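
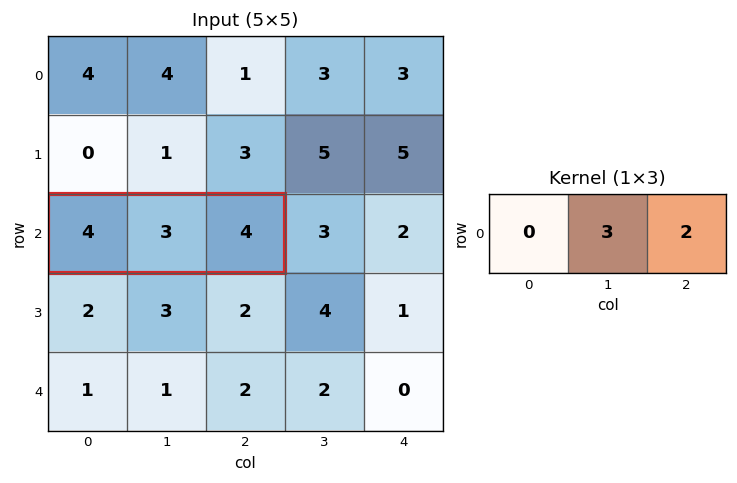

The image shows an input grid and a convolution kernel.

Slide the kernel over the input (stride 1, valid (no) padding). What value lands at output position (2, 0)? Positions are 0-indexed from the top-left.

17

The receptive field on the input at this output position is [4 3 4]. Elementwise product with the kernel and sum: 3·3 + 4·2.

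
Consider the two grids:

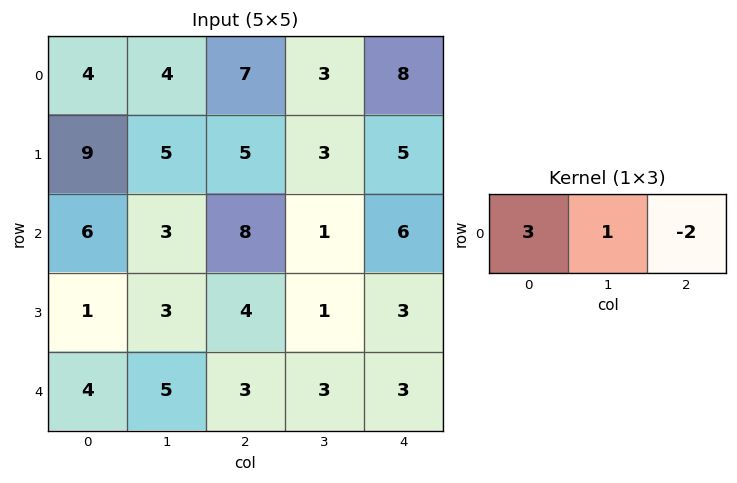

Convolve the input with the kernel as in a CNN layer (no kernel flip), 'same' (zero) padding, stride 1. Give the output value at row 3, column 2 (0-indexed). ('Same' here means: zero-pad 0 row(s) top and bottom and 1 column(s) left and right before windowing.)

The receptive field on the zero-padded input at this output position is [3 4 1]. Elementwise product with the kernel and sum: 3·3 + 4·1 + 1·-2.

11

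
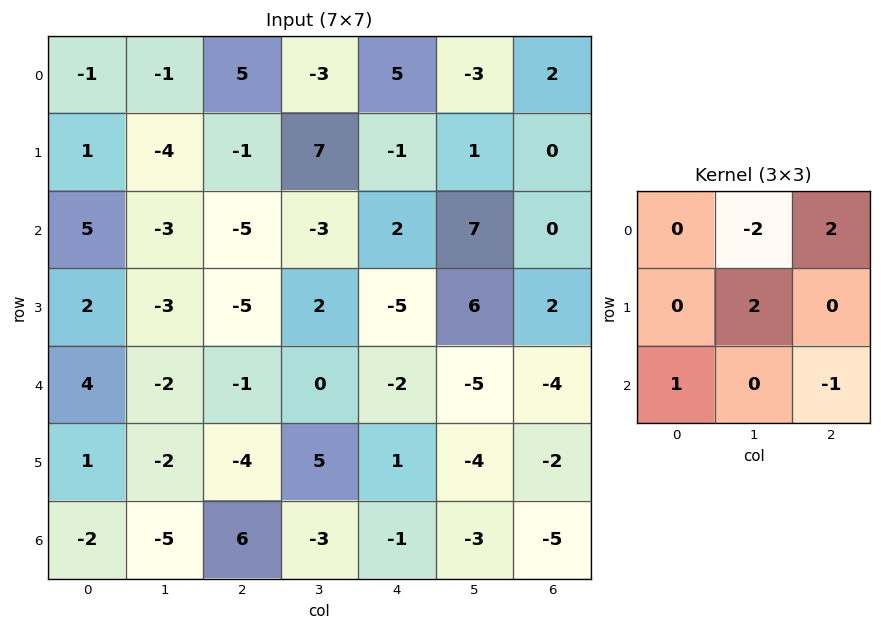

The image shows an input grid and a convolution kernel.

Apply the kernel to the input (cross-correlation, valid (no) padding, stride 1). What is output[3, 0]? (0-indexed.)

-3

The receptive field on the input at this output position is [2 -3 -5 / 4 -2 -1 / 1 -2 -4]. Elementwise product with the kernel and sum: -3·-2 + -5·2 + -2·2 + 1·1 + -4·-1.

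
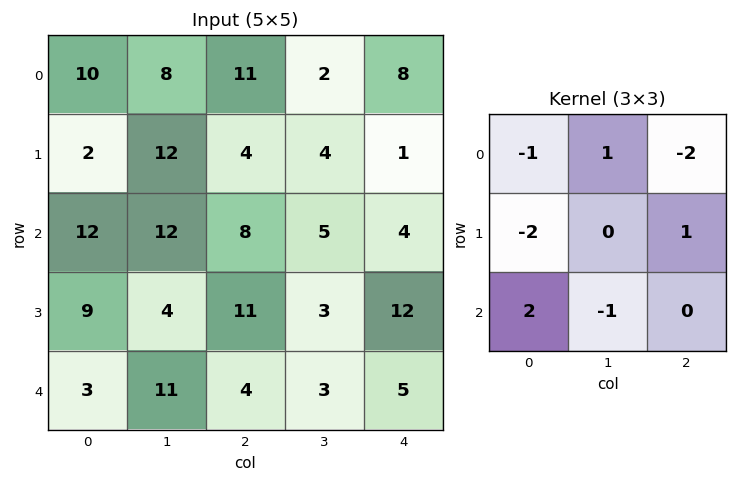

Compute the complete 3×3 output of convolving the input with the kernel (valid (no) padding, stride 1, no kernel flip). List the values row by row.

Output[0,0]: The receptive field on the input at this output position is [10 8 11 / 2 12 4 / 12 12 8]. Elementwise product with the kernel and sum: 10·-1 + 8·1 + 11·-2 + 2·-2 + 4·1 + 12·2 + 12·-1.

-12 -5 -21
0 -38 5
-28 -1 -16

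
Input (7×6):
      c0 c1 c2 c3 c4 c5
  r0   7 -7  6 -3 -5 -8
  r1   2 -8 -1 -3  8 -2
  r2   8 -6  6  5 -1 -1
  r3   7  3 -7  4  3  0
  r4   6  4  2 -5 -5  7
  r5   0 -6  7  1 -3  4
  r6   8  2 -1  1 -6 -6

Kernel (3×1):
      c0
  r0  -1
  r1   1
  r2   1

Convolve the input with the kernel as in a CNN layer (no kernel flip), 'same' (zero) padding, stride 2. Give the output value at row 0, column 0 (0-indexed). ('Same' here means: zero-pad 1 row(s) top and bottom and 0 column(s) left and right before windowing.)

9

The receptive field on the zero-padded input at this output position is [0 / 7 / 2]. Elementwise product with the kernel and sum: 0·-1 + 7·1 + 2·1.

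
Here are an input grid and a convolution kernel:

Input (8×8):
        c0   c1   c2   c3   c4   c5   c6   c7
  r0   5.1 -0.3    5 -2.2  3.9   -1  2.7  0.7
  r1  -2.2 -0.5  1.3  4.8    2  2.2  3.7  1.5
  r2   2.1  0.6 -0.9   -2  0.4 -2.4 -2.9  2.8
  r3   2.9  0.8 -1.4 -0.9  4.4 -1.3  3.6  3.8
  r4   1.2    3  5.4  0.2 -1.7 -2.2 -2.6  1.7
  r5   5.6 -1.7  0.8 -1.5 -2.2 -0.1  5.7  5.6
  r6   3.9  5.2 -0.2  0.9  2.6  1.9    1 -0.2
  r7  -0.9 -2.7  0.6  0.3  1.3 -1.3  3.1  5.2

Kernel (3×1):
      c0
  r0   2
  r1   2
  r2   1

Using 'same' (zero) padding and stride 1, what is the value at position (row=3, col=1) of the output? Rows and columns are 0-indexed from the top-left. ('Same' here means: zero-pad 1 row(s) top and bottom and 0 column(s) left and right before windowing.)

The receptive field on the zero-padded input at this output position is [0.6 / 0.8 / 3]. Elementwise product with the kernel and sum: 0.6·2 + 0.8·2 + 3·1.

5.8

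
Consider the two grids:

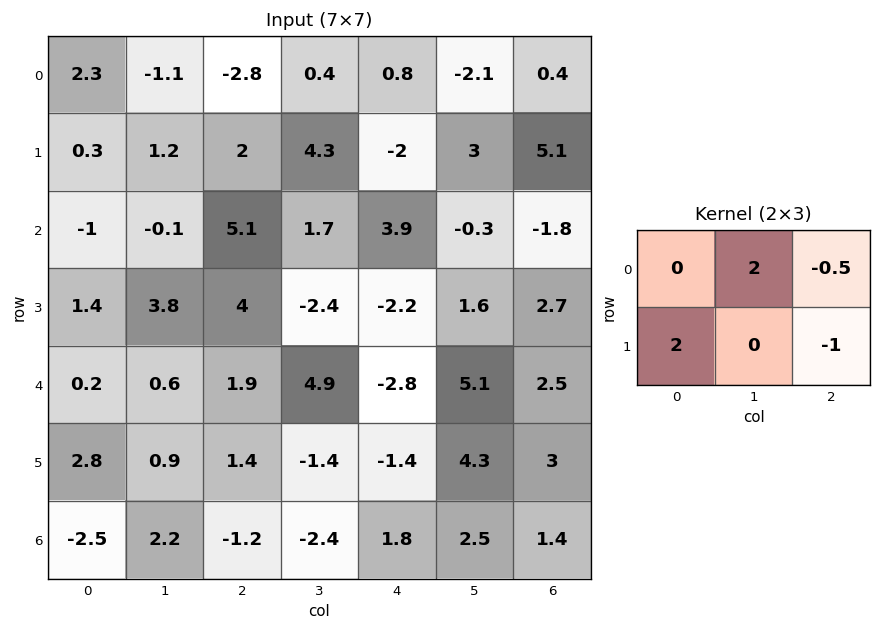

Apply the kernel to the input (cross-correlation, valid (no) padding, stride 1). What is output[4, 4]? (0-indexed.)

The receptive field on the input at this output position is [-2.8 5.1 2.5 / -1.4 4.3 3]. Elementwise product with the kernel and sum: 5.1·2 + 2.5·-0.5 + -1.4·2 + 3·-1.

3.15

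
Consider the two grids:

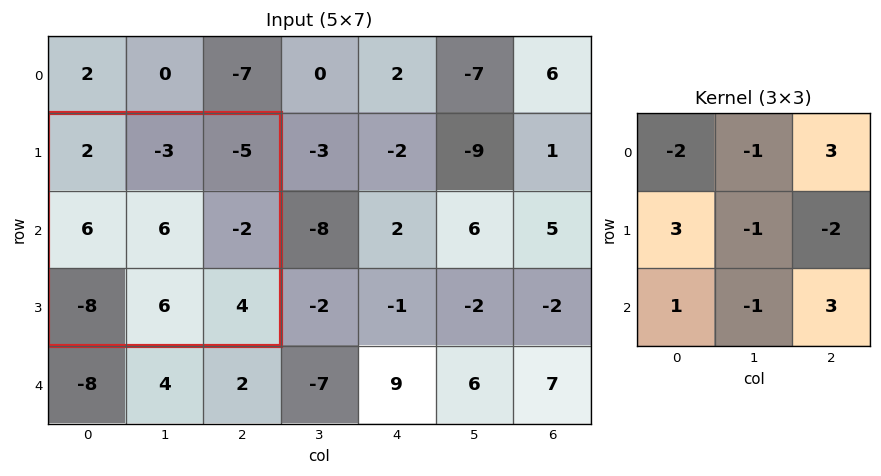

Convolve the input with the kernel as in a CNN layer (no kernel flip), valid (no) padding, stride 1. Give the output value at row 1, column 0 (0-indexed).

The receptive field on the input at this output position is [2 -3 -5 / 6 6 -2 / -8 6 4]. Elementwise product with the kernel and sum: 2·-2 + -3·-1 + -5·3 + 6·3 + 6·-1 + -2·-2 + -8·1 + 6·-1 + 4·3.

-2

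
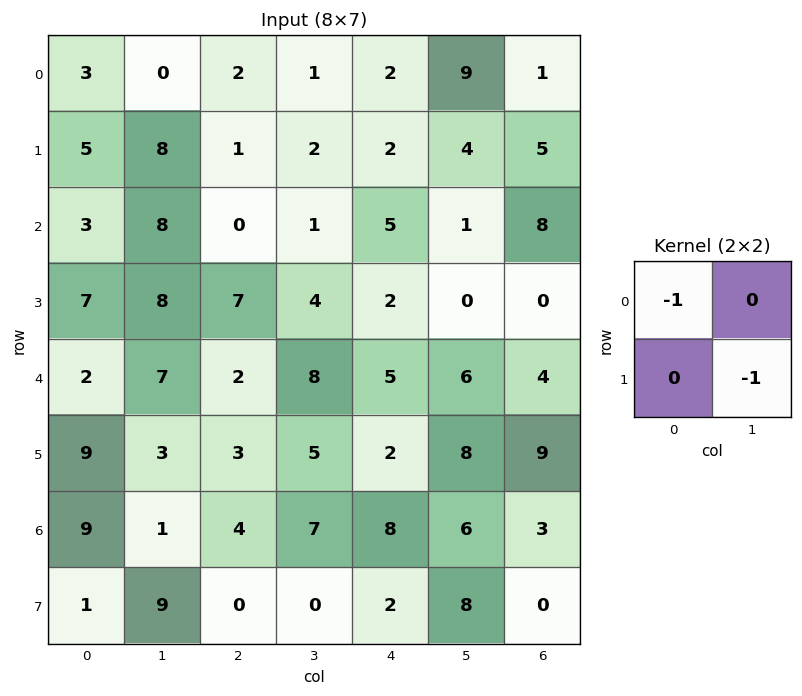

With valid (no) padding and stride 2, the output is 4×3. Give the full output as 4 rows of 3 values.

Output[0,0]: The receptive field on the input at this output position is [3 0 / 5 8]. Elementwise product with the kernel and sum: 3·-1 + 8·-1.
Output[0,1]: The receptive field on the input at this output position is [2 1 / 1 2]. Elementwise product with the kernel and sum: 2·-1 + 2·-1.

-11 -4 -6
-11 -4 -5
-5 -7 -13
-18 -4 -16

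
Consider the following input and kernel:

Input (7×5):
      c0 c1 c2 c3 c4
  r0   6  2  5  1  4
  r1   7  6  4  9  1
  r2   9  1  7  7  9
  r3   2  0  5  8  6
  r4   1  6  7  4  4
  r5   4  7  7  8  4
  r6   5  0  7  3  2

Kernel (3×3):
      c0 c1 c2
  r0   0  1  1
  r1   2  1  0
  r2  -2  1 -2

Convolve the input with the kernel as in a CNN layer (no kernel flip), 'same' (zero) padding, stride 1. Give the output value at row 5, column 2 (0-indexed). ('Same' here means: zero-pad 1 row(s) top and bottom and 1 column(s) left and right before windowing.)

33

The receptive field on the zero-padded input at this output position is [6 7 4 / 7 7 8 / 0 7 3]. Elementwise product with the kernel and sum: 7·1 + 4·1 + 7·2 + 7·1 + 0·-2 + 7·1 + 3·-2.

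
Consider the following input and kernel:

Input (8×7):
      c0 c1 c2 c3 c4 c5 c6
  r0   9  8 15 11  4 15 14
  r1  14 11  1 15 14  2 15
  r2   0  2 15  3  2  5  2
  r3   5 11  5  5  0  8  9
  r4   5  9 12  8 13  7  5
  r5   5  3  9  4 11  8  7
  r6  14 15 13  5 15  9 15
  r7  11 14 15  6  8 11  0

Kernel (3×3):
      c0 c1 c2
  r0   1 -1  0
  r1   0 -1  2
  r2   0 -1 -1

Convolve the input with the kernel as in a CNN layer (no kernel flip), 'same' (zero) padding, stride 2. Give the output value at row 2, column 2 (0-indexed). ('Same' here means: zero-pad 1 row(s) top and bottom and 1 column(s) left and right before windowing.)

-13

The receptive field on the zero-padded input at this output position is [5 0 8 / 8 13 7 / 4 11 8]. Elementwise product with the kernel and sum: 5·1 + 0·-1 + 13·-1 + 7·2 + 11·-1 + 8·-1.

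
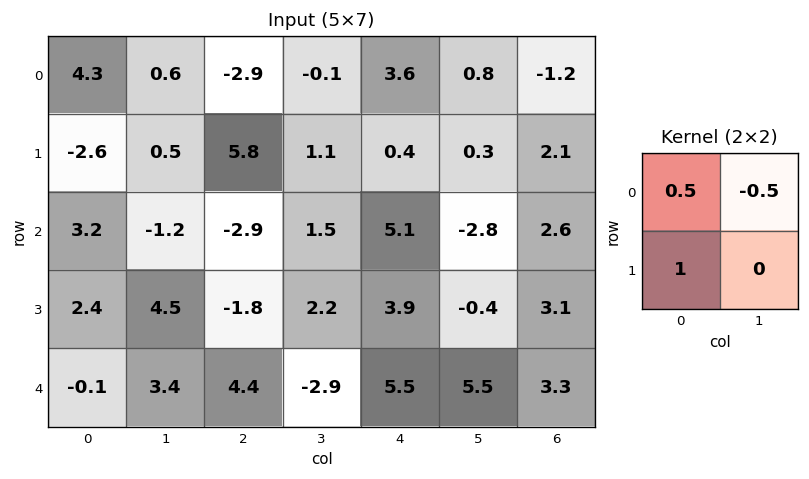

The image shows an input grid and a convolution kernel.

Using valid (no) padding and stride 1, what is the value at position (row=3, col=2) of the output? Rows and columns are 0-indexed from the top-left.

2.4

The receptive field on the input at this output position is [-1.8 2.2 / 4.4 -2.9]. Elementwise product with the kernel and sum: -1.8·0.5 + 2.2·-0.5 + 4.4·1.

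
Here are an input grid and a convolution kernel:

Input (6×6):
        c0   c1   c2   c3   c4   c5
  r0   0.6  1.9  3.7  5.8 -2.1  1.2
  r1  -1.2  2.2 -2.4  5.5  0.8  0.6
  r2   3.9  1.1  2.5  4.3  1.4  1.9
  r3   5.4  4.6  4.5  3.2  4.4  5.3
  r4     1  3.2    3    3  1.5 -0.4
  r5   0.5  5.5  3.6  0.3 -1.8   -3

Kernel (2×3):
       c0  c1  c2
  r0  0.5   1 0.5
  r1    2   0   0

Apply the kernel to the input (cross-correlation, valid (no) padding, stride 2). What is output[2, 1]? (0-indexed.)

The receptive field on the input at this output position is [3 3 1.5 / 3.6 0.3 -1.8]. Elementwise product with the kernel and sum: 3·0.5 + 3·1 + 1.5·0.5 + 3.6·2.

12.45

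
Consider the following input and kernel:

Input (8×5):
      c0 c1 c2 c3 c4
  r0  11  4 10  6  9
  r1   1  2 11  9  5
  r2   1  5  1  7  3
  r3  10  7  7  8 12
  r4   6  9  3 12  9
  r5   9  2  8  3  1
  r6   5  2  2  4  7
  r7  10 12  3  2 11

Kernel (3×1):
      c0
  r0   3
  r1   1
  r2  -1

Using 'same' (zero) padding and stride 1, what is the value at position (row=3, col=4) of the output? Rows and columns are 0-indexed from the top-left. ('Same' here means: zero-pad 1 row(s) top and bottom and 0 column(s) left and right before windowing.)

The receptive field on the zero-padded input at this output position is [3 / 12 / 9]. Elementwise product with the kernel and sum: 3·3 + 12·1 + 9·-1.

12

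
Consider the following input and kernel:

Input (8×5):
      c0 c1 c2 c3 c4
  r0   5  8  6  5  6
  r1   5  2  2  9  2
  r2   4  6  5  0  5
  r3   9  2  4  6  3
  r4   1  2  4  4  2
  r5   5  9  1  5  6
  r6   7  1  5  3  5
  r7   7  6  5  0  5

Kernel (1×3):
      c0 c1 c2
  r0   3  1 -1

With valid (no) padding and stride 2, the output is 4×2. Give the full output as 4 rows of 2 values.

Output[0,0]: The receptive field on the input at this output position is [5 8 6]. Elementwise product with the kernel and sum: 5·3 + 8·1 + 6·-1.
Output[0,1]: The receptive field on the input at this output position is [6 5 6]. Elementwise product with the kernel and sum: 6·3 + 5·1 + 6·-1.

17 17
13 10
1 14
17 13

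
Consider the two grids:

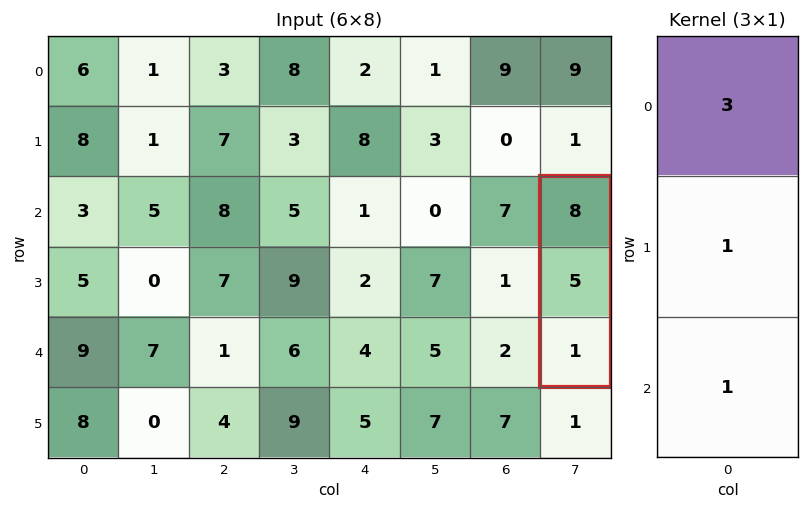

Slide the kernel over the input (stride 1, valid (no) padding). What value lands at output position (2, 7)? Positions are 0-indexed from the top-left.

30

The receptive field on the input at this output position is [8 / 5 / 1]. Elementwise product with the kernel and sum: 8·3 + 5·1 + 1·1.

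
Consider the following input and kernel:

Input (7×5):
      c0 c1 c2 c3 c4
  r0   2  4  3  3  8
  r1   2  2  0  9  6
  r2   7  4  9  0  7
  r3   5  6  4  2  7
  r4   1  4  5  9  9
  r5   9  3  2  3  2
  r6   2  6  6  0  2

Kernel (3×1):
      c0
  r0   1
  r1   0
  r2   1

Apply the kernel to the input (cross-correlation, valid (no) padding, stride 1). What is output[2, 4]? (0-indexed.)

16

The receptive field on the input at this output position is [7 / 7 / 9]. Elementwise product with the kernel and sum: 7·1 + 9·1.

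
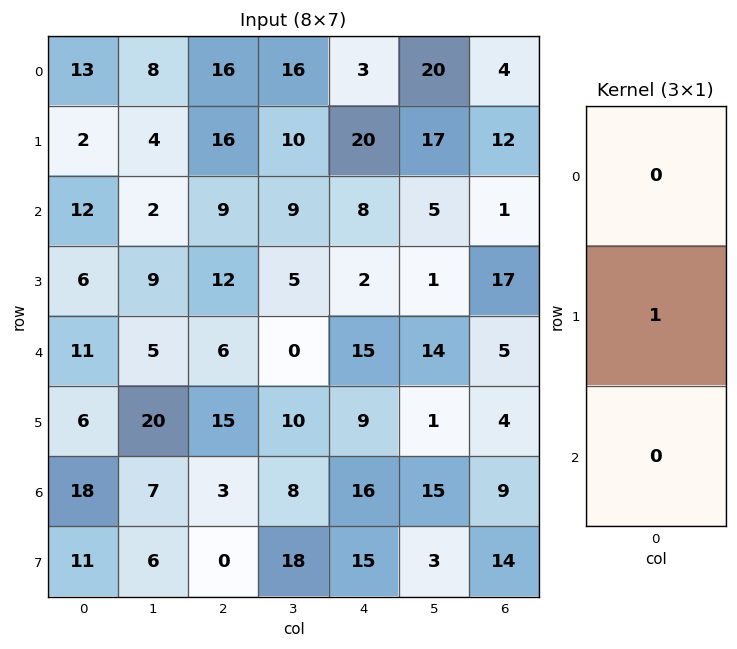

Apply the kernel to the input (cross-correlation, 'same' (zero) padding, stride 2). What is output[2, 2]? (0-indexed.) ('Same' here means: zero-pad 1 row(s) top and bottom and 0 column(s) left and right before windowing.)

15

The receptive field on the zero-padded input at this output position is [2 / 15 / 9]. Elementwise product with the kernel and sum: 15·1.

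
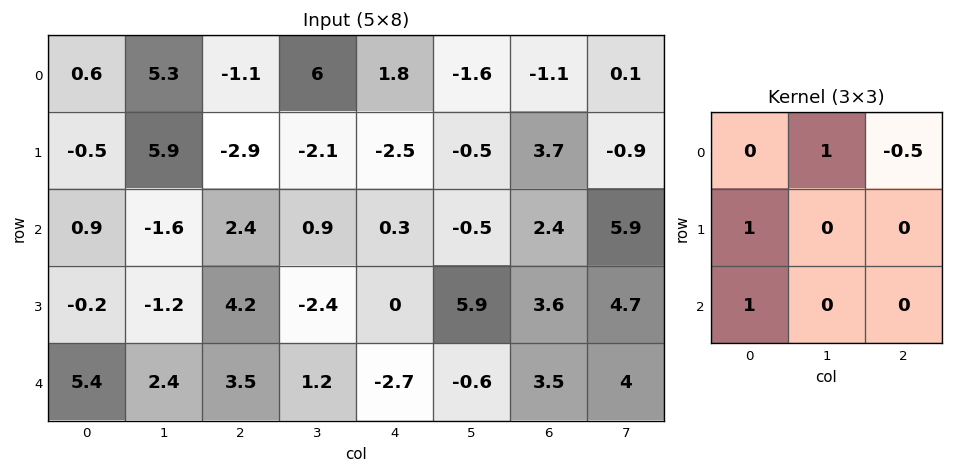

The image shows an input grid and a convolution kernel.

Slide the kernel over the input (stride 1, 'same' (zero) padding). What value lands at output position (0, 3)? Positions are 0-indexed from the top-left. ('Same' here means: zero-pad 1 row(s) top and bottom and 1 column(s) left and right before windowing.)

-4

The receptive field on the zero-padded input at this output position is [0 0 0 / -1.1 6 1.8 / -2.9 -2.1 -2.5]. Elementwise product with the kernel and sum: 0·1 + 0·-0.5 + -1.1·1 + -2.9·1.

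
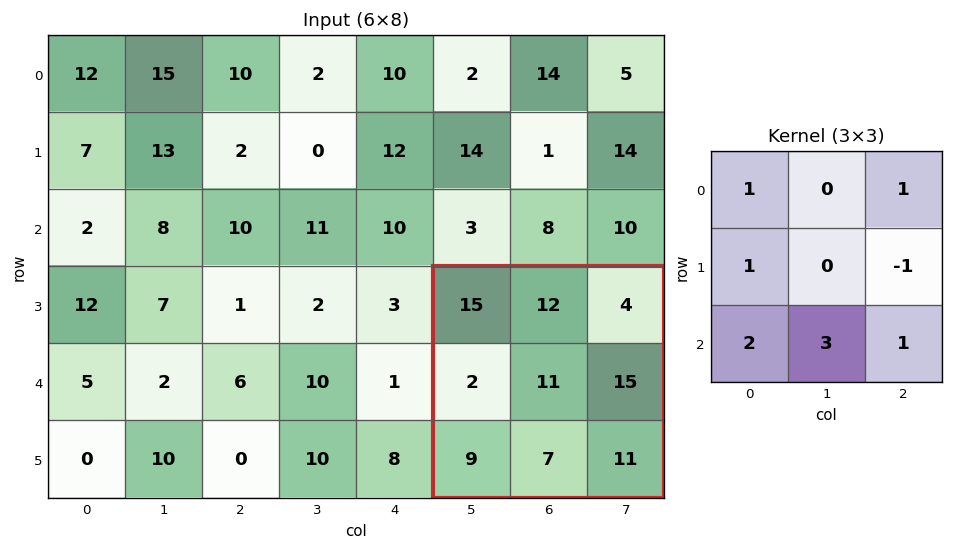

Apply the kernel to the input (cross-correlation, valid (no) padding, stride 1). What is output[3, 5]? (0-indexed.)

The receptive field on the input at this output position is [15 12 4 / 2 11 15 / 9 7 11]. Elementwise product with the kernel and sum: 15·1 + 4·1 + 2·1 + 15·-1 + 9·2 + 7·3 + 11·1.

56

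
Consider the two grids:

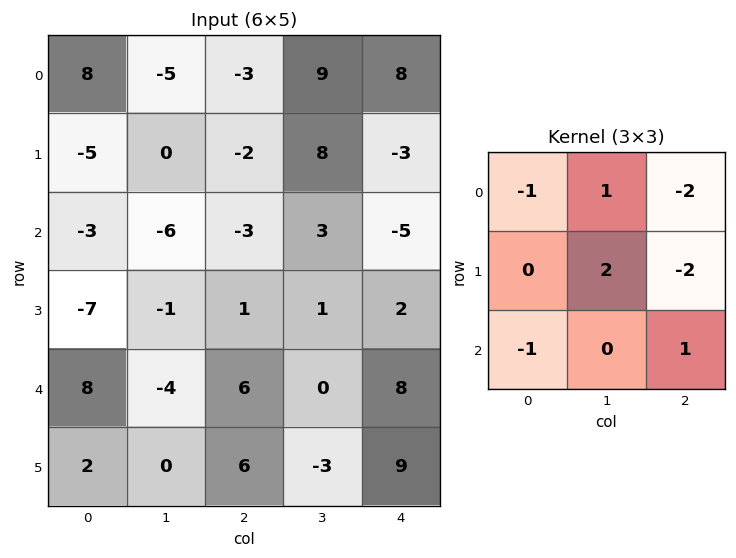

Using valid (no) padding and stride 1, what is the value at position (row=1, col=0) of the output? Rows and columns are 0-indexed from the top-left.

The receptive field on the input at this output position is [-5 0 -2 / -3 -6 -3 / -7 -1 1]. Elementwise product with the kernel and sum: -5·-1 + 0·1 + -2·-2 + -6·2 + -3·-2 + -7·-1 + 1·1.

11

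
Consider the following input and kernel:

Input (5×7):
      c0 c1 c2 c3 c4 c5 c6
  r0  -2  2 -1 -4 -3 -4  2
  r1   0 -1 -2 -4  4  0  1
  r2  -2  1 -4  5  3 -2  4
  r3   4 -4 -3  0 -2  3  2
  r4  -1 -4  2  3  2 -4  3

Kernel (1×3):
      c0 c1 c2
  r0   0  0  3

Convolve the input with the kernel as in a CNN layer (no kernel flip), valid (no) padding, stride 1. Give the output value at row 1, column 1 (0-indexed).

-12

The receptive field on the input at this output position is [-1 -2 -4]. Elementwise product with the kernel and sum: -4·3.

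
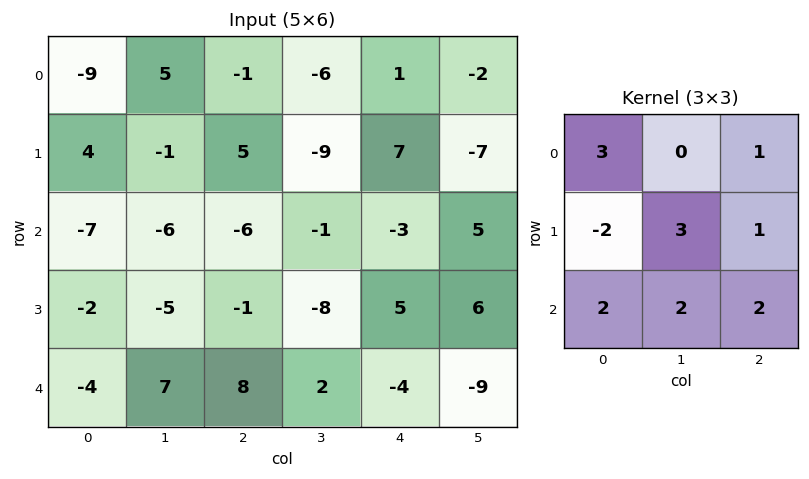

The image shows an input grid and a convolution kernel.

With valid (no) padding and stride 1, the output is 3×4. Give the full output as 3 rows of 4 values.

-72 -9 -52 14
-9 -47 20 -30
-17 14 -26 17

Output[0,0]: The receptive field on the input at this output position is [-9 5 -1 / 4 -1 5 / -7 -6 -6]. Elementwise product with the kernel and sum: -9·3 + -1·1 + 4·-2 + -1·3 + 5·1 + -7·2 + -6·2 + -6·2.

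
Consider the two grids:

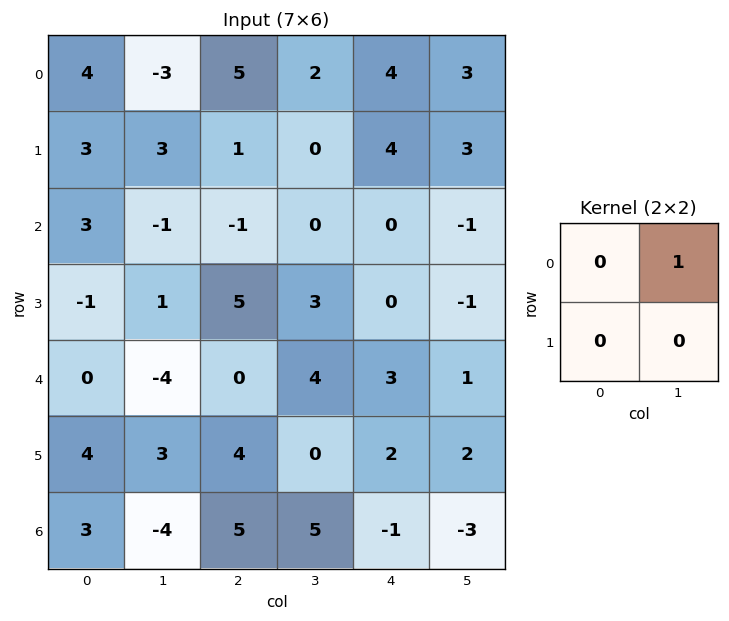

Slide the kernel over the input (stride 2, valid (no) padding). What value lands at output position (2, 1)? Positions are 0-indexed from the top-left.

The receptive field on the input at this output position is [0 4 / 4 0]. Elementwise product with the kernel and sum: 4·1.

4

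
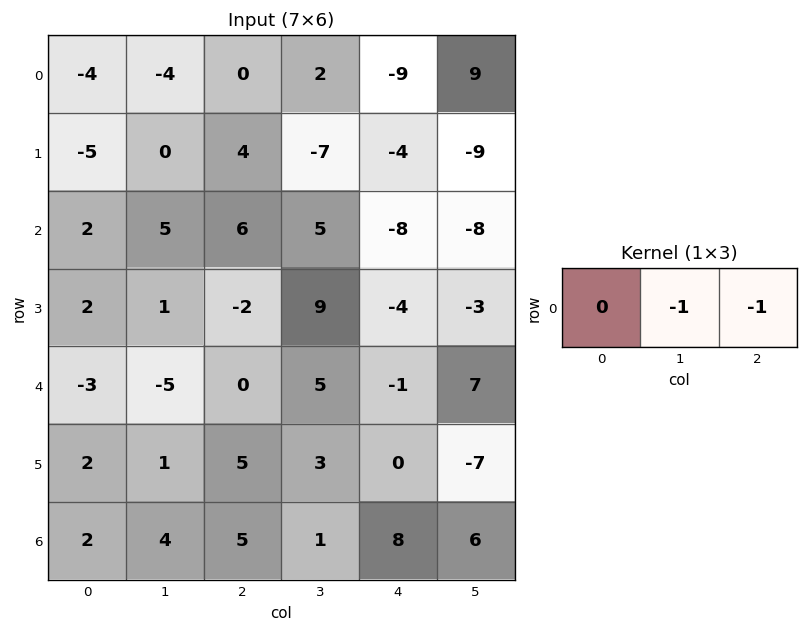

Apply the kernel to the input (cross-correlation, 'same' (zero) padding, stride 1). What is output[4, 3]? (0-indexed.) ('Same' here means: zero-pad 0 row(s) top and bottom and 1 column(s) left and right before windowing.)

-4

The receptive field on the zero-padded input at this output position is [0 5 -1]. Elementwise product with the kernel and sum: 5·-1 + -1·-1.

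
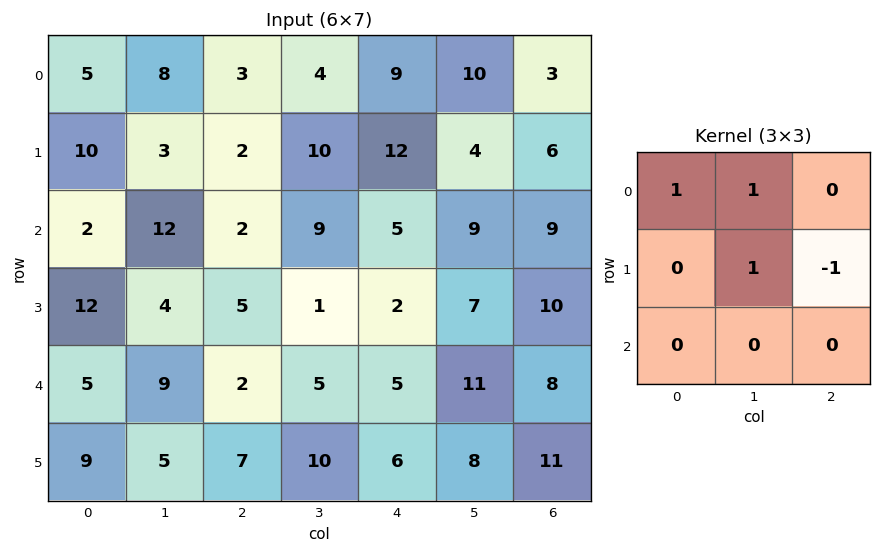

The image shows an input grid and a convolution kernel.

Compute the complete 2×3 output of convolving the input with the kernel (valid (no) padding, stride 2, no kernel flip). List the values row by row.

Output[0,0]: The receptive field on the input at this output position is [5 8 3 / 10 3 2 / 2 12 2]. Elementwise product with the kernel and sum: 5·1 + 8·1 + 3·1 + 2·-1.

14 5 17
13 10 11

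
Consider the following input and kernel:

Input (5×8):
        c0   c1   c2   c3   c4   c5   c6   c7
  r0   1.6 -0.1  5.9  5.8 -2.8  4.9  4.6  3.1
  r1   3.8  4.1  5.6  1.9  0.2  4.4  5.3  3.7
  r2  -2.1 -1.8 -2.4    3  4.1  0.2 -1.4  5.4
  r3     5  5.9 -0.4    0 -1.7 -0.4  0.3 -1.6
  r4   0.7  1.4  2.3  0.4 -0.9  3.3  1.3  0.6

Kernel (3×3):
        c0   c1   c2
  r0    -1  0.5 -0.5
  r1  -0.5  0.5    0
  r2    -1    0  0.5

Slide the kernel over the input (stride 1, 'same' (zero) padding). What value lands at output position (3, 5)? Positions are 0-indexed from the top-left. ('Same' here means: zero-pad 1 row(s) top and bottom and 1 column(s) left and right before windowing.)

The receptive field on the zero-padded input at this output position is [4.1 0.2 -1.4 / -1.7 -0.4 0.3 / -0.9 3.3 1.3]. Elementwise product with the kernel and sum: 4.1·-1 + 0.2·0.5 + -1.4·-0.5 + -1.7·-0.5 + -0.4·0.5 + -0.9·-1 + 1.3·0.5.

-1.1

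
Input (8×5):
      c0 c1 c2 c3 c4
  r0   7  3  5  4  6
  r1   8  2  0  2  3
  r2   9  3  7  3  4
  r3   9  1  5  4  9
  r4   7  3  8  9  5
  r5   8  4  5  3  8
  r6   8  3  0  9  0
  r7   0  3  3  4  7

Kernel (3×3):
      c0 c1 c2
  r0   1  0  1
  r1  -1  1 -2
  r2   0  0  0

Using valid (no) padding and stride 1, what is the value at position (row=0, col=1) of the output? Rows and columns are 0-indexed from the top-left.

The receptive field on the input at this output position is [3 5 4 / 2 0 2 / 3 7 3]. Elementwise product with the kernel and sum: 3·1 + 4·1 + 2·-1 + 0·1 + 2·-2.

1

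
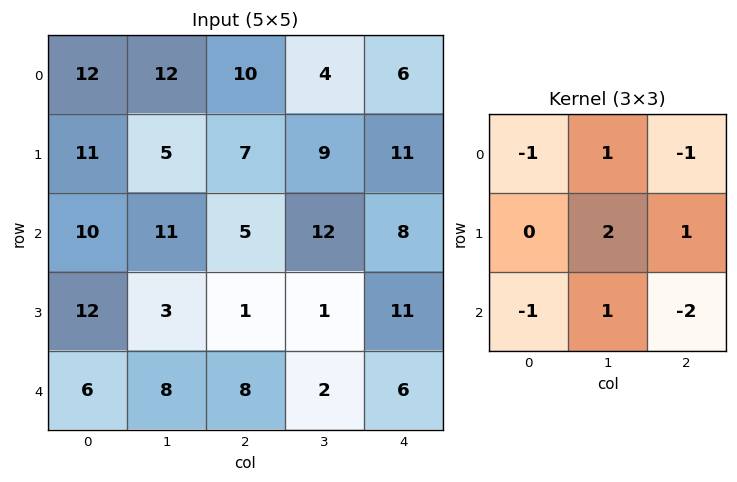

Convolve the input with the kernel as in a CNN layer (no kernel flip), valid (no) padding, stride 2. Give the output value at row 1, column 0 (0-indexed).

-11

The receptive field on the input at this output position is [10 11 5 / 12 3 1 / 6 8 8]. Elementwise product with the kernel and sum: 10·-1 + 11·1 + 5·-1 + 3·2 + 1·1 + 6·-1 + 8·1 + 8·-2.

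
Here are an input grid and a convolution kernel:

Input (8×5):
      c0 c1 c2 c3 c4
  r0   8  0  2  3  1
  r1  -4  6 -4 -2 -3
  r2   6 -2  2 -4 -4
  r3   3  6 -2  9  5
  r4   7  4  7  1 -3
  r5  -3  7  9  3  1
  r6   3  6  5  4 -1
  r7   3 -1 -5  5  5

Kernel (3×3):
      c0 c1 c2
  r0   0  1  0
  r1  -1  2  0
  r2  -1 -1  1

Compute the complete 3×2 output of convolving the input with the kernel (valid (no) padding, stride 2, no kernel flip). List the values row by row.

Output[0,0]: The receptive field on the input at this output position is [8 0 2 / -4 6 -4 / 6 -2 2]. Elementwise product with the kernel and sum: 0·1 + -4·-1 + 6·2 + 6·-1 + -2·-1 + 2·1.

14 1
3 5
17 -12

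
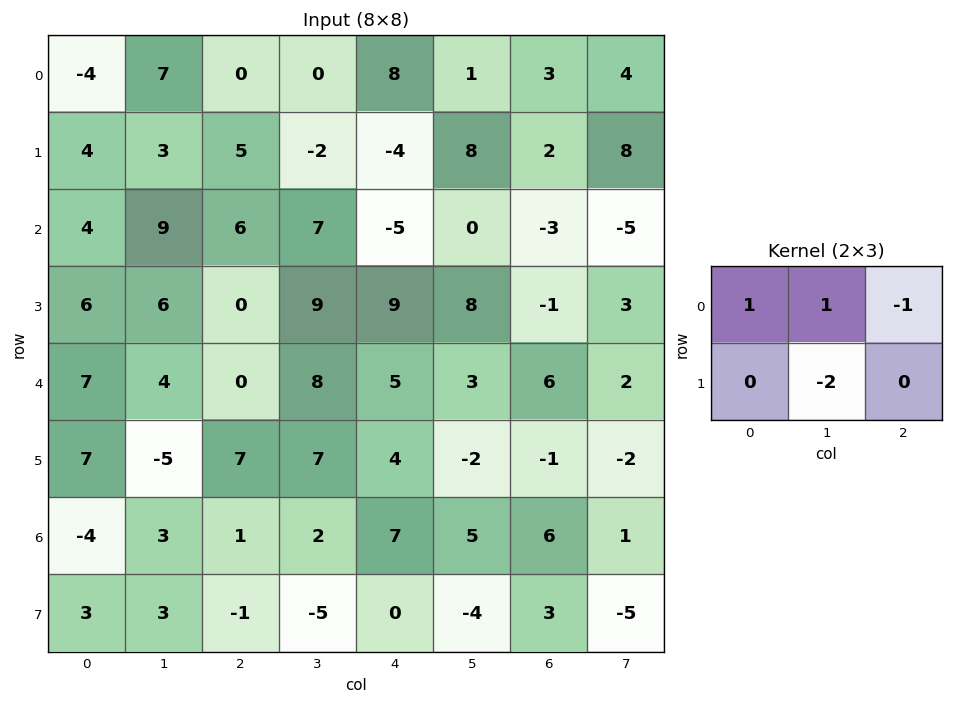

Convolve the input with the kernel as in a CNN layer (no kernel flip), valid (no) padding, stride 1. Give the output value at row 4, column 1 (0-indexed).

-18

The receptive field on the input at this output position is [4 0 8 / -5 7 7]. Elementwise product with the kernel and sum: 4·1 + 0·1 + 8·-1 + 7·-2.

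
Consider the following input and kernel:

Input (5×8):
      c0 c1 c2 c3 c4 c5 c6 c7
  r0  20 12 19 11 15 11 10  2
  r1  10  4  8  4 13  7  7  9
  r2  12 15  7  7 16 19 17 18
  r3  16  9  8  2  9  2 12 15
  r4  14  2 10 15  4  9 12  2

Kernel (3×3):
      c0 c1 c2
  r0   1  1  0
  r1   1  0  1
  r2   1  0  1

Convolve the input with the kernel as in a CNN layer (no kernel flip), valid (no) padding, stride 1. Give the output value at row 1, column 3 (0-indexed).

47

The receptive field on the input at this output position is [4 13 7 / 7 16 19 / 2 9 2]. Elementwise product with the kernel and sum: 4·1 + 13·1 + 7·1 + 19·1 + 2·1 + 2·1.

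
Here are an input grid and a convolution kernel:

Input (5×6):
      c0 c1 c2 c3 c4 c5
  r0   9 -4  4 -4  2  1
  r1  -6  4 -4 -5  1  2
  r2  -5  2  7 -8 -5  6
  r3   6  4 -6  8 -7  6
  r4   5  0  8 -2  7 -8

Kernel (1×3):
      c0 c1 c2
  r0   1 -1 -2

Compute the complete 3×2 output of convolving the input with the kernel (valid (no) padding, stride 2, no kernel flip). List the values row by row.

Output[0,0]: The receptive field on the input at this output position is [9 -4 4]. Elementwise product with the kernel and sum: 9·1 + -4·-1 + 4·-2.

5 4
-21 25
-11 -4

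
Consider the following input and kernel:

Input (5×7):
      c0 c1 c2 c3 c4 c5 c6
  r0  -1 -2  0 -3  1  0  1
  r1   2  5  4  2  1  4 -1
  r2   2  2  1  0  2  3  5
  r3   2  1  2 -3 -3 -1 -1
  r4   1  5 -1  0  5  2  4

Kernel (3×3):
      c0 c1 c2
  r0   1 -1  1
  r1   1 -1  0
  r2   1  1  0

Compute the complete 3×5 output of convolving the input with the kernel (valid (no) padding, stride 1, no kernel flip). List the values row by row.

2 -1 7 -1 4
4 7 3 -3 -9
8 4 7 6 9

Output[0,0]: The receptive field on the input at this output position is [-1 -2 0 / 2 5 4 / 2 2 1]. Elementwise product with the kernel and sum: -1·1 + -2·-1 + 0·1 + 2·1 + 5·-1 + 2·1 + 2·1.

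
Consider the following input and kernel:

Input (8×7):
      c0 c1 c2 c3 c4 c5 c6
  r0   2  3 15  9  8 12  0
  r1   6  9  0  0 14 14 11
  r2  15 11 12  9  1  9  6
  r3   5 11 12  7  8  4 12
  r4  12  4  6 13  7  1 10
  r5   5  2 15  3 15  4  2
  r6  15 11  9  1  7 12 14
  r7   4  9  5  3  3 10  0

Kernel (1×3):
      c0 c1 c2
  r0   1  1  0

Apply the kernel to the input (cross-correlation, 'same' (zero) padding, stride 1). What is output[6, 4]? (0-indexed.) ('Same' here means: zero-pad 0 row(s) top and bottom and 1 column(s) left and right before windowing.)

The receptive field on the zero-padded input at this output position is [1 7 12]. Elementwise product with the kernel and sum: 1·1 + 7·1.

8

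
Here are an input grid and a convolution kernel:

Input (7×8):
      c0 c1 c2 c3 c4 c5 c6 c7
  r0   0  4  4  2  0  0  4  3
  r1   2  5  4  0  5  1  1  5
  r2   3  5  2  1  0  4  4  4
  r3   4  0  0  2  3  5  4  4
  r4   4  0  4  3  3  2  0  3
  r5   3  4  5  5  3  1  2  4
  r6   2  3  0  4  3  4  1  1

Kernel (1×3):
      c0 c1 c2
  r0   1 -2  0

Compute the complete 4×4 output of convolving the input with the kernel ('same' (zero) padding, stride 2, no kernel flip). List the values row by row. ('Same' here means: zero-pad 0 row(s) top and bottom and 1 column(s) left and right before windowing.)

0 -4 2 -8
-6 1 1 -4
-8 -8 -3 2
-4 3 -2 2

Output[0,0]: The receptive field on the zero-padded input at this output position is [0 0 4]. Elementwise product with the kernel and sum: 0·1 + 0·-2.
Output[0,1]: The receptive field on the zero-padded input at this output position is [4 4 2]. Elementwise product with the kernel and sum: 4·1 + 4·-2.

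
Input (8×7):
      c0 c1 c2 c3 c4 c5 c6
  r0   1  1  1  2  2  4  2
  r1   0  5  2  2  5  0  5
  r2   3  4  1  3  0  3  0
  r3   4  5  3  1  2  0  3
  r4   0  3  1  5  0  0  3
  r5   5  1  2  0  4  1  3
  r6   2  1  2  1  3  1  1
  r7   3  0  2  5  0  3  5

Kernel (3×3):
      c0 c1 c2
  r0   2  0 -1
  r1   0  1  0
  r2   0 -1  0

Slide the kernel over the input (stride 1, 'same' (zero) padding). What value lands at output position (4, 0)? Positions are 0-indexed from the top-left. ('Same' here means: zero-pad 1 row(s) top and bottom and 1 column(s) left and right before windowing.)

The receptive field on the zero-padded input at this output position is [0 4 5 / 0 0 3 / 0 5 1]. Elementwise product with the kernel and sum: 0·2 + 5·-1 + 0·1 + 5·-1.

-10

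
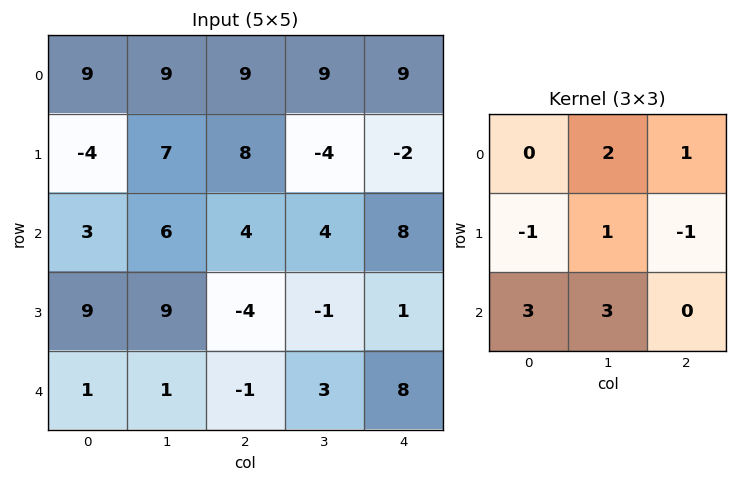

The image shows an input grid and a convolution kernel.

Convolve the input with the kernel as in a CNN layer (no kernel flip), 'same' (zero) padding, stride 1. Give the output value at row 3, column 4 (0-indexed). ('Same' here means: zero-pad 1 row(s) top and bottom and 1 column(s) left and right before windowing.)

51

The receptive field on the zero-padded input at this output position is [4 8 0 / -1 1 0 / 3 8 0]. Elementwise product with the kernel and sum: 8·2 + 0·1 + -1·-1 + 1·1 + 0·-1 + 3·3 + 8·3.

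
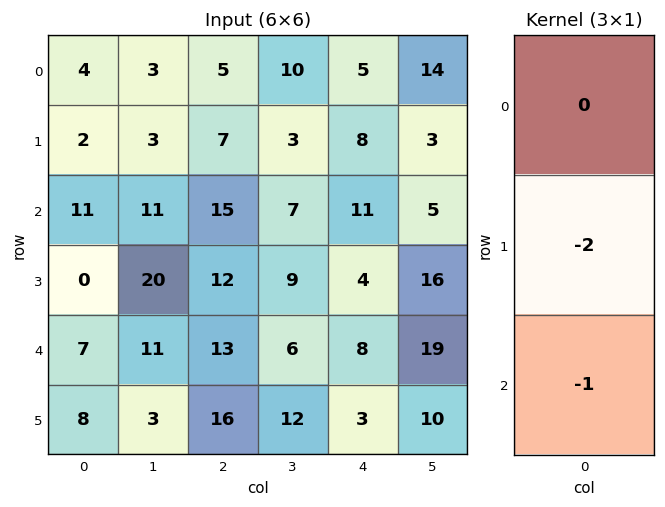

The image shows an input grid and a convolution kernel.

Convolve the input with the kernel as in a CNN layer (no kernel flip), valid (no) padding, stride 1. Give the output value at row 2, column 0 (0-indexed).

-7

The receptive field on the input at this output position is [11 / 0 / 7]. Elementwise product with the kernel and sum: 0·-2 + 7·-1.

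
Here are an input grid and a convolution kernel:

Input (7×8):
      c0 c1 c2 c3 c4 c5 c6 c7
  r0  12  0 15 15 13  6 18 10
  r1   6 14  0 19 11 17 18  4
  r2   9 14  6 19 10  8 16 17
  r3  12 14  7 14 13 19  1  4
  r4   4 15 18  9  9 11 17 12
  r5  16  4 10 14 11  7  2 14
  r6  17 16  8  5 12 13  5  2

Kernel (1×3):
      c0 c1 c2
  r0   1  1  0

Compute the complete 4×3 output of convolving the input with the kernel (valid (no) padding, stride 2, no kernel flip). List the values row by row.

Output[0,0]: The receptive field on the input at this output position is [12 0 15]. Elementwise product with the kernel and sum: 12·1 + 0·1.

12 30 19
23 25 18
19 27 20
33 13 25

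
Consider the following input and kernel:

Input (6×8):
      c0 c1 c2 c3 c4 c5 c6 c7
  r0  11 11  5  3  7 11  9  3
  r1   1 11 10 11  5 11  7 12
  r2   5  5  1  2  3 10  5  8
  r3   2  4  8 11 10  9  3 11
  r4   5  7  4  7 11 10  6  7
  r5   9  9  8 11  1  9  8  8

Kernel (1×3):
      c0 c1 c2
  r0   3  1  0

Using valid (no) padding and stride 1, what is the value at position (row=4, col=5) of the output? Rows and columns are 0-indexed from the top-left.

36

The receptive field on the input at this output position is [10 6 7]. Elementwise product with the kernel and sum: 10·3 + 6·1.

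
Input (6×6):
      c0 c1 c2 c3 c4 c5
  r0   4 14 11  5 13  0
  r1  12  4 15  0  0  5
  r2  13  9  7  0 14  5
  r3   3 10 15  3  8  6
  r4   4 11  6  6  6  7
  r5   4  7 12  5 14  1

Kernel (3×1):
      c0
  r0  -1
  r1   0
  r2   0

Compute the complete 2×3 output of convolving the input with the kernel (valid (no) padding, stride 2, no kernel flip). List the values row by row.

Output[0,0]: The receptive field on the input at this output position is [4 / 12 / 13]. Elementwise product with the kernel and sum: 4·-1.

-4 -11 -13
-13 -7 -14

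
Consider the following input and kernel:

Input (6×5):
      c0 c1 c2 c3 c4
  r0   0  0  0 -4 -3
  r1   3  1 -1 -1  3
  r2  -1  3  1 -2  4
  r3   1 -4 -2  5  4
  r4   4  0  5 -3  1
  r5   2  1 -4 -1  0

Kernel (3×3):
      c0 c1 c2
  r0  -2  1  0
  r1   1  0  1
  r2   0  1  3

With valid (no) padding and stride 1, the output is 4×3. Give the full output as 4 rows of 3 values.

Output[0,0]: The receptive field on the input at this output position is [0 0 0 / 3 1 -1 / -1 3 1]. Elementwise product with the kernel and sum: 0·-2 + 0·1 + 3·1 + -1·1 + 3·1 + 1·3.
Output[0,1]: The receptive field on the input at this output position is [0 0 -4 / 1 -1 -1 / 3 1 -2]. Elementwise product with the kernel and sum: 0·-2 + 0·1 + 1·1 + -1·1 + 1·1 + -2·3.

8 -5 8
-15 11 23
19 -8 -2
-8 -4 14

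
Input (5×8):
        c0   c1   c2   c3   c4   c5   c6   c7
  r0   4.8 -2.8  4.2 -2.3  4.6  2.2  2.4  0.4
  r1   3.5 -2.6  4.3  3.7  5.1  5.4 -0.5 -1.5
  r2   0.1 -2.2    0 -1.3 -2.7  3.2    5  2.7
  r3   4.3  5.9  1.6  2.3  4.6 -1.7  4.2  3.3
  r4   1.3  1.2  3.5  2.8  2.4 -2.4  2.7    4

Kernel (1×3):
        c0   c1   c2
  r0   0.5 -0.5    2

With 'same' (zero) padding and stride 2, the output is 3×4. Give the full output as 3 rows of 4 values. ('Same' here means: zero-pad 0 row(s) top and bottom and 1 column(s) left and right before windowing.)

Output[0,0]: The receptive field on the zero-padded input at this output position is [0 4.8 -2.8]. Elementwise product with the kernel and sum: 0·0.5 + 4.8·-0.5 + -2.8·2.

-8 -8.1 0.95 0.7
-4.45 -3.7 7.1 4.5
1.75 4.45 -4.6 5.45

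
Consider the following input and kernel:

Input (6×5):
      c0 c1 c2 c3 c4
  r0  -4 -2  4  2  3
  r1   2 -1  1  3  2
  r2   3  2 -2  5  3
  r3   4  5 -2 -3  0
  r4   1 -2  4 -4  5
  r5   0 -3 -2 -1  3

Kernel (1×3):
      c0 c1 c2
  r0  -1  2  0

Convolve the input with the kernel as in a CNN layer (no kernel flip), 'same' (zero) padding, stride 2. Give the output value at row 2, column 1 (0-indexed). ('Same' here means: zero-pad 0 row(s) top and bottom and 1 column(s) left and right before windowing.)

10

The receptive field on the zero-padded input at this output position is [-2 4 -4]. Elementwise product with the kernel and sum: -2·-1 + 4·2.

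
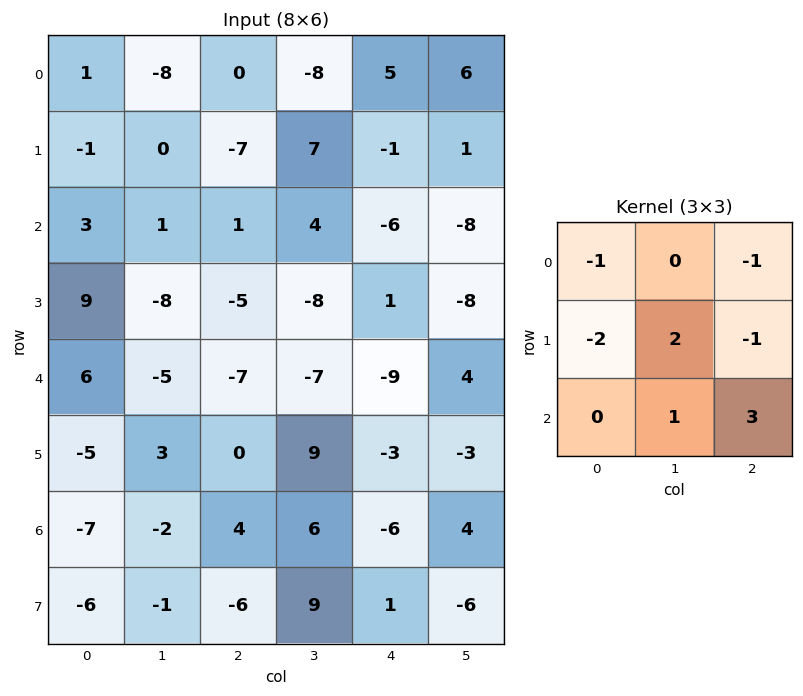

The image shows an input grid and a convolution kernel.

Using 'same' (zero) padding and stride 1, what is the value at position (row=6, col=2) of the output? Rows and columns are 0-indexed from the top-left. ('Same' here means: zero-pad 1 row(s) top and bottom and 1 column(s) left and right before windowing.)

15

The receptive field on the zero-padded input at this output position is [3 0 9 / -2 4 6 / -1 -6 9]. Elementwise product with the kernel and sum: 3·-1 + 9·-1 + -2·-2 + 4·2 + 6·-1 + -6·1 + 9·3.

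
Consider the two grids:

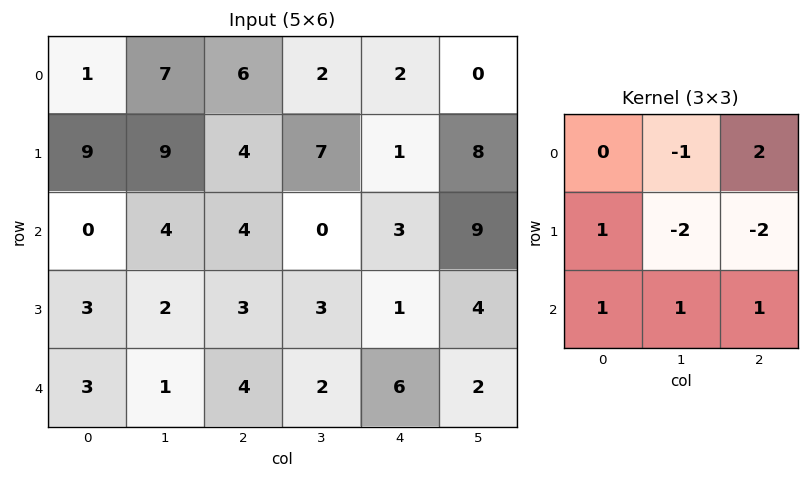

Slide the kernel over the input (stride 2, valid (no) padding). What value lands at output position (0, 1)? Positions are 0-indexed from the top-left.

The receptive field on the input at this output position is [6 2 2 / 4 7 1 / 4 0 3]. Elementwise product with the kernel and sum: 2·-1 + 2·2 + 4·1 + 7·-2 + 1·-2 + 4·1 + 0·1 + 3·1.

-3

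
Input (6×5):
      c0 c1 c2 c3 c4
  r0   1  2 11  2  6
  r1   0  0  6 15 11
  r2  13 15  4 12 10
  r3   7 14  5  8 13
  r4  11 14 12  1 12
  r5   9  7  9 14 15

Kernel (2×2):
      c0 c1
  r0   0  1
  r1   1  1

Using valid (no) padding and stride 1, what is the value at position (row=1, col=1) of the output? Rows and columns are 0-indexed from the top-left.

The receptive field on the input at this output position is [0 6 / 15 4]. Elementwise product with the kernel and sum: 6·1 + 15·1 + 4·1.

25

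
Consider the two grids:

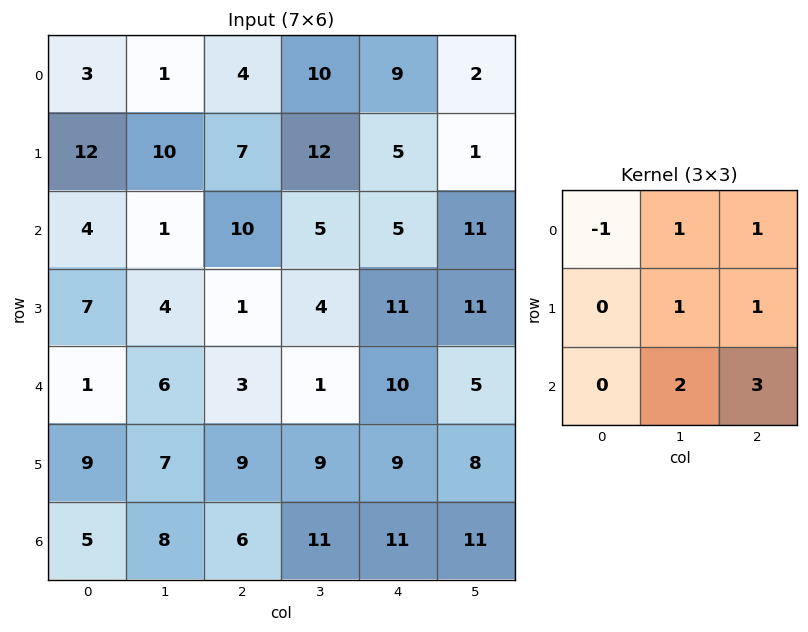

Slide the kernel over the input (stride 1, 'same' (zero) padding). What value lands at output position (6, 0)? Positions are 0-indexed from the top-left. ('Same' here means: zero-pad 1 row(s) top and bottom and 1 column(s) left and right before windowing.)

29

The receptive field on the zero-padded input at this output position is [0 9 7 / 0 5 8 / 0 0 0]. Elementwise product with the kernel and sum: 0·-1 + 9·1 + 7·1 + 5·1 + 8·1 + 0·2 + 0·3.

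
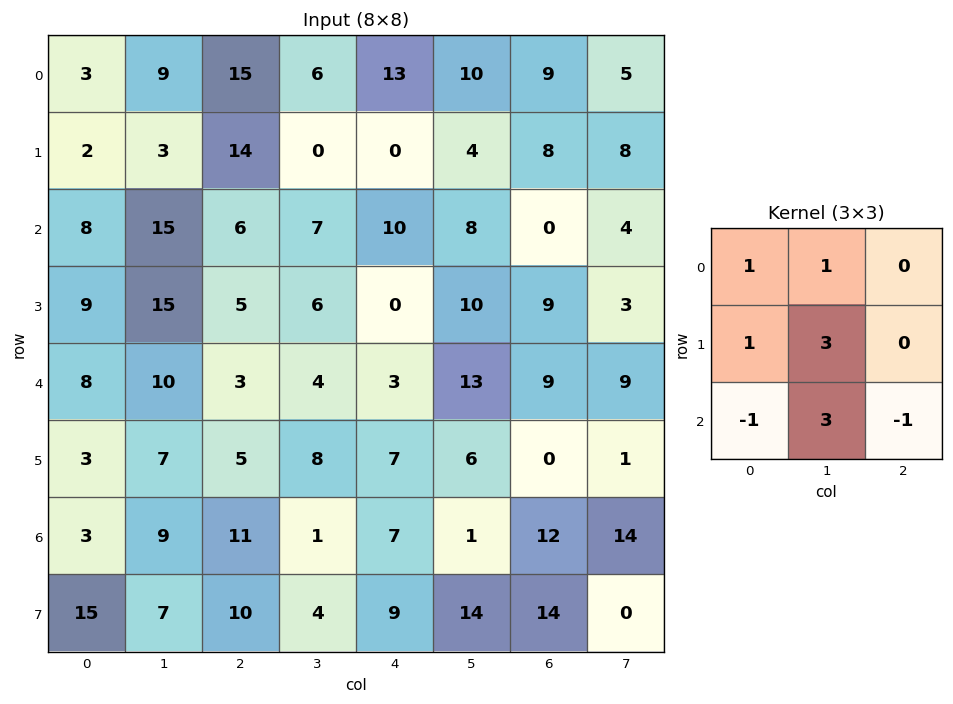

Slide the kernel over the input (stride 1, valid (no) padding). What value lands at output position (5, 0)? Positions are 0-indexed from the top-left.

The receptive field on the input at this output position is [3 7 5 / 3 9 11 / 15 7 10]. Elementwise product with the kernel and sum: 3·1 + 7·1 + 3·1 + 9·3 + 15·-1 + 7·3 + 10·-1.

36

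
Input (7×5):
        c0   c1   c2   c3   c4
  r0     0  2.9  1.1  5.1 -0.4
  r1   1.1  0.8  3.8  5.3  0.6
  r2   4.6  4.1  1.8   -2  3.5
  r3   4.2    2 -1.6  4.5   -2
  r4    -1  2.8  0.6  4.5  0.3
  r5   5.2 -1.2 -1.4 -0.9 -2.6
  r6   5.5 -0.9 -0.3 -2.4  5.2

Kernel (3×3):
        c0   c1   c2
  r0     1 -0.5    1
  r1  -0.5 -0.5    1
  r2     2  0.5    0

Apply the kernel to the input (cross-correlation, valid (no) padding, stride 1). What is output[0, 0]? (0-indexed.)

The receptive field on the input at this output position is [0 2.9 1.1 / 1.1 0.8 3.8 / 4.6 4.1 1.8]. Elementwise product with the kernel and sum: 0·1 + 2.9·-0.5 + 1.1·1 + 1.1·-0.5 + 0.8·-0.5 + 3.8·1 + 4.6·2 + 4.1·0.5.

13.75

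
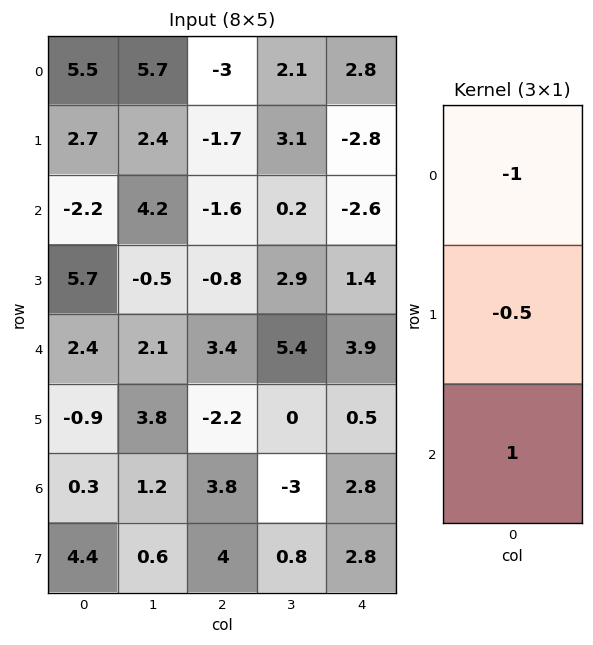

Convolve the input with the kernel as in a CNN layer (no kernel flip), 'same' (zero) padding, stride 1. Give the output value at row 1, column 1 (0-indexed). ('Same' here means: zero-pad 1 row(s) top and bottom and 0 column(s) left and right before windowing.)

The receptive field on the zero-padded input at this output position is [5.7 / 2.4 / 4.2]. Elementwise product with the kernel and sum: 5.7·-1 + 2.4·-0.5 + 4.2·1.

-2.7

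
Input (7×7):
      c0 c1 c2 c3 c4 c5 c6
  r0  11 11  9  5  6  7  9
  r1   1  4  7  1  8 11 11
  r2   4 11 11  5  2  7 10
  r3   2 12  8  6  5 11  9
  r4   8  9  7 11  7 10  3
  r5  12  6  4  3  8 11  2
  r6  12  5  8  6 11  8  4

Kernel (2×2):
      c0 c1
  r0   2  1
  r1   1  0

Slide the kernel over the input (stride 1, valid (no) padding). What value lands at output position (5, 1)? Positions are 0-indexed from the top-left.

The receptive field on the input at this output position is [6 4 / 5 8]. Elementwise product with the kernel and sum: 6·2 + 4·1 + 5·1.

21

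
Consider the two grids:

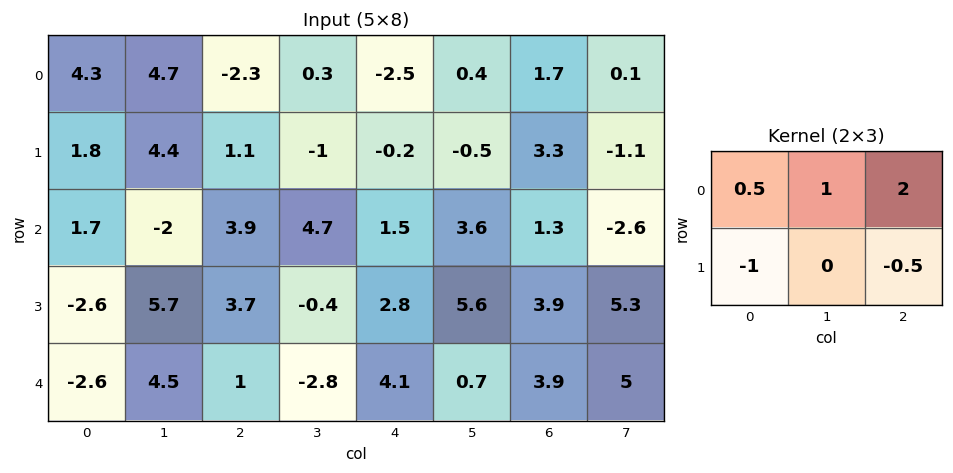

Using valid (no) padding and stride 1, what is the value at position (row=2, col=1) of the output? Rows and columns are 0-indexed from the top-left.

6.8

The receptive field on the input at this output position is [-2 3.9 4.7 / 5.7 3.7 -0.4]. Elementwise product with the kernel and sum: -2·0.5 + 3.9·1 + 4.7·2 + 5.7·-1 + -0.4·-0.5.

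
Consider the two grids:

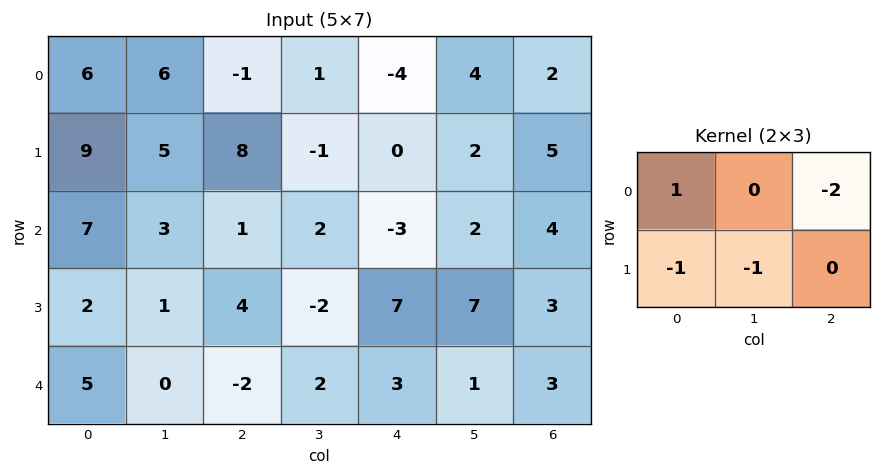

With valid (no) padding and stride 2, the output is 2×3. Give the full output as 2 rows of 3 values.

-6 0 -10
2 5 -25

Output[0,0]: The receptive field on the input at this output position is [6 6 -1 / 9 5 8]. Elementwise product with the kernel and sum: 6·1 + -1·-2 + 9·-1 + 5·-1.
Output[0,1]: The receptive field on the input at this output position is [-1 1 -4 / 8 -1 0]. Elementwise product with the kernel and sum: -1·1 + -4·-2 + 8·-1 + -1·-1.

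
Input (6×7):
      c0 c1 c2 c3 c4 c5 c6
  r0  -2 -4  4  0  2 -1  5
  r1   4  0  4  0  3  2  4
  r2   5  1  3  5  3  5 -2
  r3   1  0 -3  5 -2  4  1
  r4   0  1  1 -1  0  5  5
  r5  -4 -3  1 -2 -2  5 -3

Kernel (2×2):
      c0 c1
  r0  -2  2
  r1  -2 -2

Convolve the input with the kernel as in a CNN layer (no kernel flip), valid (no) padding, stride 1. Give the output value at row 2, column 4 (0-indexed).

The receptive field on the input at this output position is [3 5 / -2 4]. Elementwise product with the kernel and sum: 3·-2 + 5·2 + -2·-2 + 4·-2.

0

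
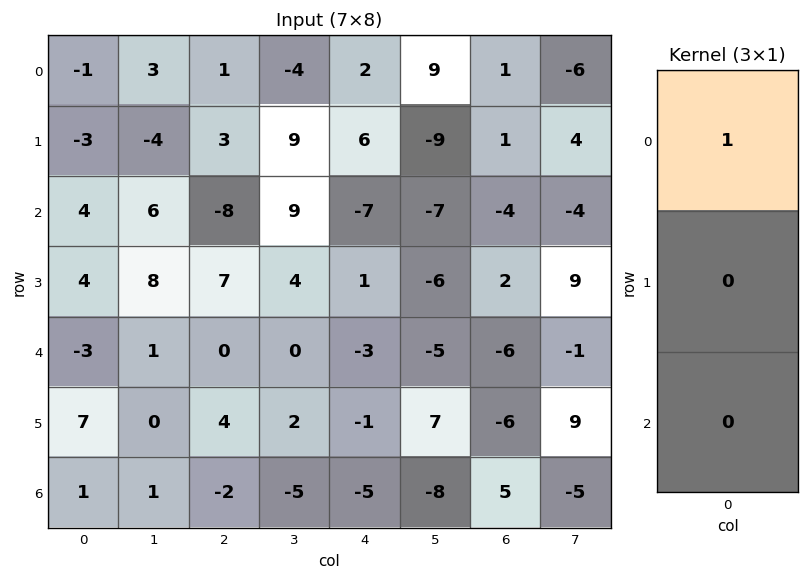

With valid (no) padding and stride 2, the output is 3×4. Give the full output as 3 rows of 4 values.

Output[0,0]: The receptive field on the input at this output position is [-1 / -3 / 4]. Elementwise product with the kernel and sum: -1·1.

-1 1 2 1
4 -8 -7 -4
-3 0 -3 -6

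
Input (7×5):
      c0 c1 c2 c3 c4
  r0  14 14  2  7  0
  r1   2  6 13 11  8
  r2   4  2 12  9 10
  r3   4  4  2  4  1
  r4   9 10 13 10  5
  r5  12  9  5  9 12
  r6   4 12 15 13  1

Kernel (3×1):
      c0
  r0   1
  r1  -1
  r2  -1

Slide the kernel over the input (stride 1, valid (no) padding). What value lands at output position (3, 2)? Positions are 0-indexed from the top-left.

-16

The receptive field on the input at this output position is [2 / 13 / 5]. Elementwise product with the kernel and sum: 2·1 + 13·-1 + 5·-1.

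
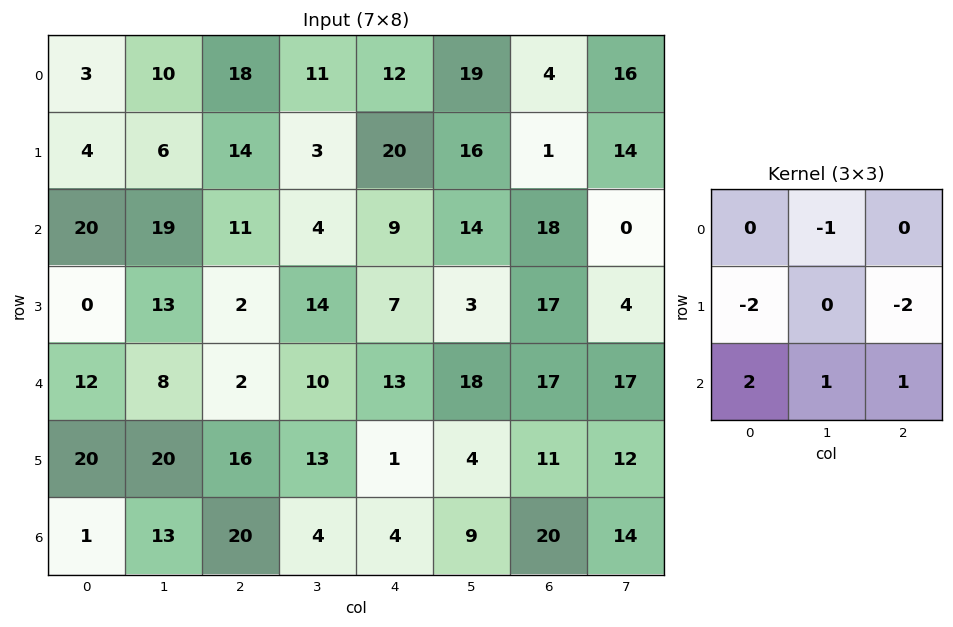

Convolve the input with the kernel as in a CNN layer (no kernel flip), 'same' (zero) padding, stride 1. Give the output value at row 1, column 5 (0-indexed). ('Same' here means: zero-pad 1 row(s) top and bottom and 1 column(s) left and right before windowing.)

-11

The receptive field on the zero-padded input at this output position is [12 19 4 / 20 16 1 / 9 14 18]. Elementwise product with the kernel and sum: 19·-1 + 20·-2 + 1·-2 + 9·2 + 14·1 + 18·1.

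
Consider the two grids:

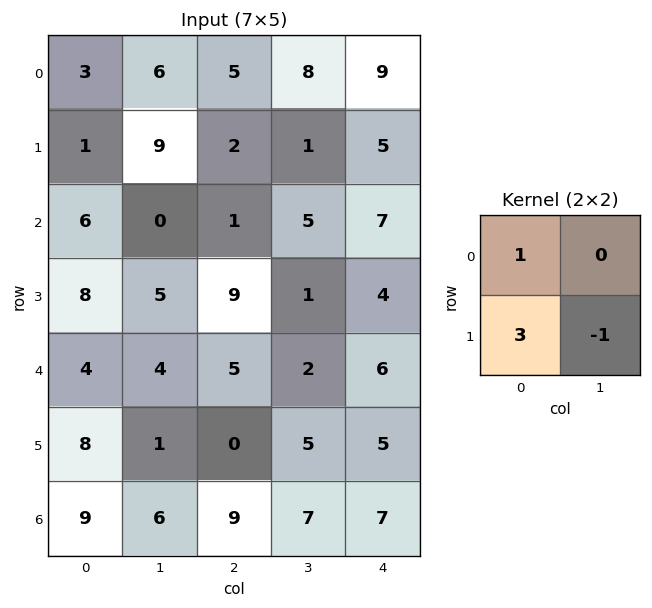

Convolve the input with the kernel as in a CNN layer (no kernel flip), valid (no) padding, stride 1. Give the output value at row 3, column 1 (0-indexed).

12

The receptive field on the input at this output position is [5 9 / 4 5]. Elementwise product with the kernel and sum: 5·1 + 4·3 + 5·-1.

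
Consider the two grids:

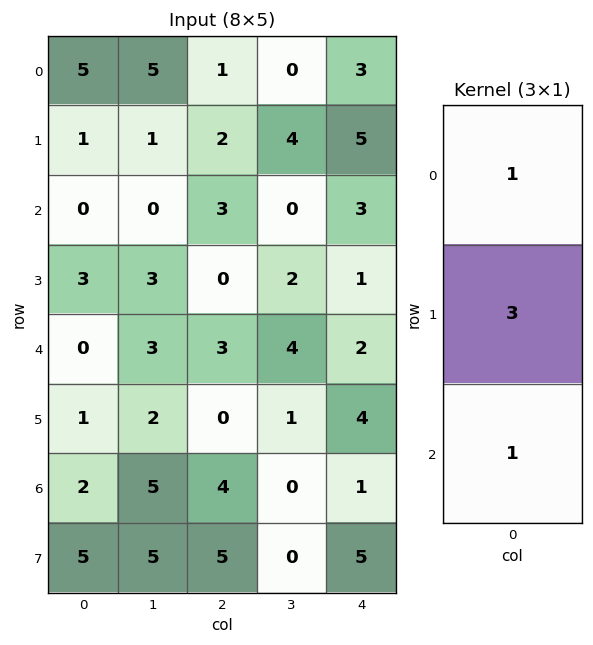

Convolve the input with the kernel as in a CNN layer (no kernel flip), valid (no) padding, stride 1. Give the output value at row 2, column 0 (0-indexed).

The receptive field on the input at this output position is [0 / 3 / 0]. Elementwise product with the kernel and sum: 0·1 + 3·3 + 0·1.

9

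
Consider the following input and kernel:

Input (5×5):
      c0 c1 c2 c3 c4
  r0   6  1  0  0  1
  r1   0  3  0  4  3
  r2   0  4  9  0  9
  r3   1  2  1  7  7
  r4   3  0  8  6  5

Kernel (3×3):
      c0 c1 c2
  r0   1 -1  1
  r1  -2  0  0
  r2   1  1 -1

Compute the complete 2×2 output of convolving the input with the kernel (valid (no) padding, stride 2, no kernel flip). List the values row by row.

Output[0,0]: The receptive field on the input at this output position is [6 1 0 / 0 3 0 / 0 4 9]. Elementwise product with the kernel and sum: 6·1 + 1·-1 + 0·1 + 0·-2 + 0·1 + 4·1 + 9·-1.

0 1
-2 25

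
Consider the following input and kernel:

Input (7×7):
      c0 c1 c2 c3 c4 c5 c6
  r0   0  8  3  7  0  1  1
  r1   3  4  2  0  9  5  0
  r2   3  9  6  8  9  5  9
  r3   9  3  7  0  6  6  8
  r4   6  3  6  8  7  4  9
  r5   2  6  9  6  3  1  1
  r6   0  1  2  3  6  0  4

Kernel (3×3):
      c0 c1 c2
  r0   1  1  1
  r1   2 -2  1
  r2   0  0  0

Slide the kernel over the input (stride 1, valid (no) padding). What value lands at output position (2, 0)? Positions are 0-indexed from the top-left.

37

The receptive field on the input at this output position is [3 9 6 / 9 3 7 / 6 3 6]. Elementwise product with the kernel and sum: 3·1 + 9·1 + 6·1 + 9·2 + 3·-2 + 7·1.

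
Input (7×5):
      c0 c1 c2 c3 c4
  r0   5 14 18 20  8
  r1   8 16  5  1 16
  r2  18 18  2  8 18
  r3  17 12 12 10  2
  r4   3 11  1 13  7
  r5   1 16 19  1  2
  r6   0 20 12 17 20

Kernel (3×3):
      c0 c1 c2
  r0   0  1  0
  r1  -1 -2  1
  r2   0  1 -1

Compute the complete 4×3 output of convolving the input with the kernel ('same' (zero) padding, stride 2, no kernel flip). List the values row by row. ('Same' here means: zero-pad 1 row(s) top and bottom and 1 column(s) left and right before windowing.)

Output[0,0]: The receptive field on the zero-padded input at this output position is [0 0 0 / 0 5 14 / 0 8 16]. Elementwise product with the kernel and sum: 0·1 + 0·-1 + 5·-2 + 14·1 + 8·1 + 16·-1.
Output[0,1]: The receptive field on the zero-padded input at this output position is [0 0 0 / 14 18 20 / 16 5 1]. Elementwise product with the kernel and sum: 0·1 + 14·-1 + 18·-2 + 20·1 + 5·1 + 1·-1.

-4 -26 -20
-5 -7 -26
7 30 -23
21 -8 -55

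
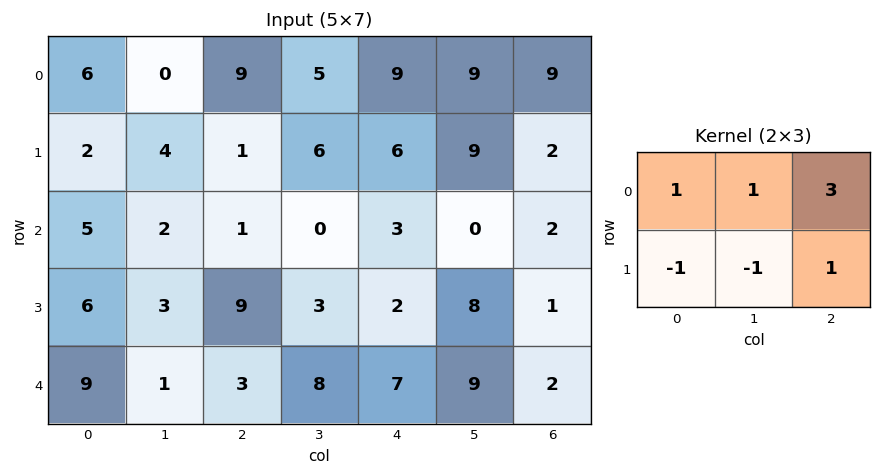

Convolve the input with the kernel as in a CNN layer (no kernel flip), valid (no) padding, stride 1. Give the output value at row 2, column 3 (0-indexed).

6

The receptive field on the input at this output position is [0 3 0 / 3 2 8]. Elementwise product with the kernel and sum: 0·1 + 3·1 + 0·3 + 3·-1 + 2·-1 + 8·1.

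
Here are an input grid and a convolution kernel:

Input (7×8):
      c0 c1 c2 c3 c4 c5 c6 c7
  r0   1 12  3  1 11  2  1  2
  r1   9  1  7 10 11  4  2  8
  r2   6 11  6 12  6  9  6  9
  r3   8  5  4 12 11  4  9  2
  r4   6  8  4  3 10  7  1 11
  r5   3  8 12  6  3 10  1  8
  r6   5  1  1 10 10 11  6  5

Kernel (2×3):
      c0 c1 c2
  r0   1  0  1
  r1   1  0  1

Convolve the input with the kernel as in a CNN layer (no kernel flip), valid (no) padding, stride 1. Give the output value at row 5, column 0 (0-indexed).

21

The receptive field on the input at this output position is [3 8 12 / 5 1 1]. Elementwise product with the kernel and sum: 3·1 + 12·1 + 5·1 + 1·1.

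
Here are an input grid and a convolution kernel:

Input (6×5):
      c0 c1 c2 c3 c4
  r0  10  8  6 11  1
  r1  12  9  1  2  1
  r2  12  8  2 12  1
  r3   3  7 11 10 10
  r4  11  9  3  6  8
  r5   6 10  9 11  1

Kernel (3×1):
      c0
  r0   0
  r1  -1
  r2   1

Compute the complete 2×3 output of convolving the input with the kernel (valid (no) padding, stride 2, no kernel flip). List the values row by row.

0 1 0
8 -8 -2

Output[0,0]: The receptive field on the input at this output position is [10 / 12 / 12]. Elementwise product with the kernel and sum: 12·-1 + 12·1.
Output[0,1]: The receptive field on the input at this output position is [6 / 1 / 2]. Elementwise product with the kernel and sum: 1·-1 + 2·1.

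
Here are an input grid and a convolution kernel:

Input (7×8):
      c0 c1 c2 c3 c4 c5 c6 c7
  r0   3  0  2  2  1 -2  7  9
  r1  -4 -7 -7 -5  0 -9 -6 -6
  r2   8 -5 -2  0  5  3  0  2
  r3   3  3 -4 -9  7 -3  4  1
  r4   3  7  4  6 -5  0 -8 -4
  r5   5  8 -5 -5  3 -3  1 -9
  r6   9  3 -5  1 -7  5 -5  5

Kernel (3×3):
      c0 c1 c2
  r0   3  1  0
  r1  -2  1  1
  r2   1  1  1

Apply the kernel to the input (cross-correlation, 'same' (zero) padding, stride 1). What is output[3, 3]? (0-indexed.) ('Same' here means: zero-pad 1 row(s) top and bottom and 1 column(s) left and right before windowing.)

5

The receptive field on the zero-padded input at this output position is [-2 0 5 / -4 -9 7 / 4 6 -5]. Elementwise product with the kernel and sum: -2·3 + 0·1 + -4·-2 + -9·1 + 7·1 + 4·1 + 6·1 + -5·1.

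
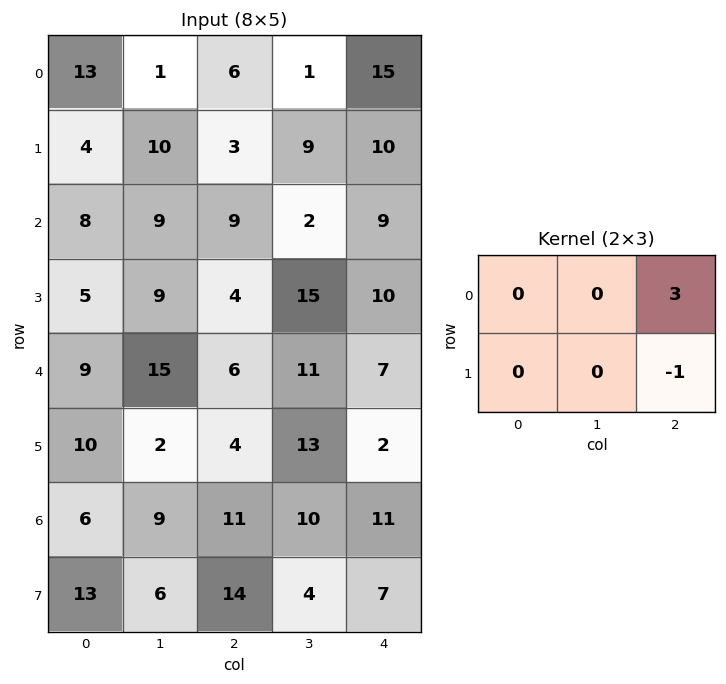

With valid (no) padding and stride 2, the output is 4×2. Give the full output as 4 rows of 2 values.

Output[0,0]: The receptive field on the input at this output position is [13 1 6 / 4 10 3]. Elementwise product with the kernel and sum: 6·3 + 3·-1.

15 35
23 17
14 19
19 26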